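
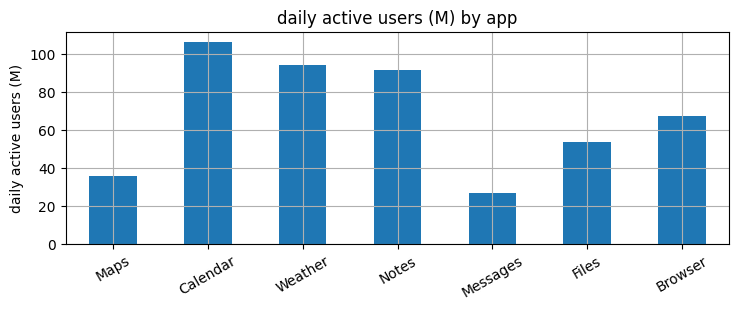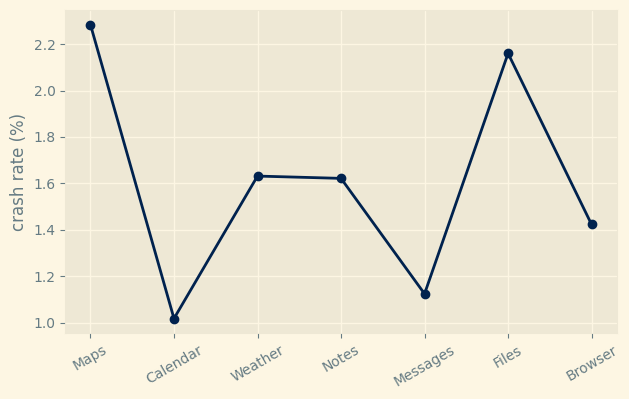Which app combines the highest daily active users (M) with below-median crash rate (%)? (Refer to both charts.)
Chart 2 median crash rate (%) ≈ 1.5; below-median apps: Calendar, Messages, Browser. Among those, Calendar has the highest daily active users (M) (≈ 110).

Calendar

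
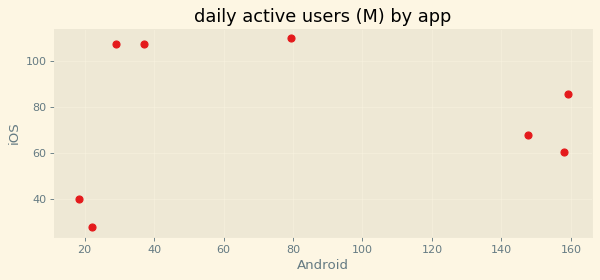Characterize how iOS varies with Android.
Points are roughly uncorrelated; weak (|r| ≈ 0.1).

no clear correlation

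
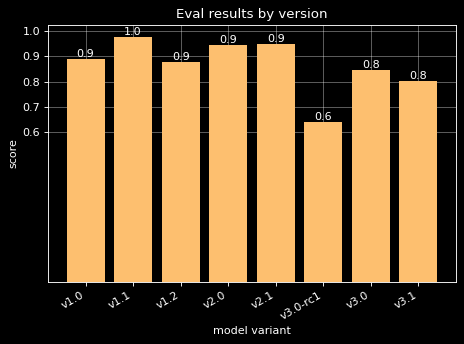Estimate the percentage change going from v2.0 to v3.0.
≈ -11.1%

v2.0 ≈ 0.9, v3.0 ≈ 0.8; (0.8 − 0.9) / 0.9 ≈ -11.1%.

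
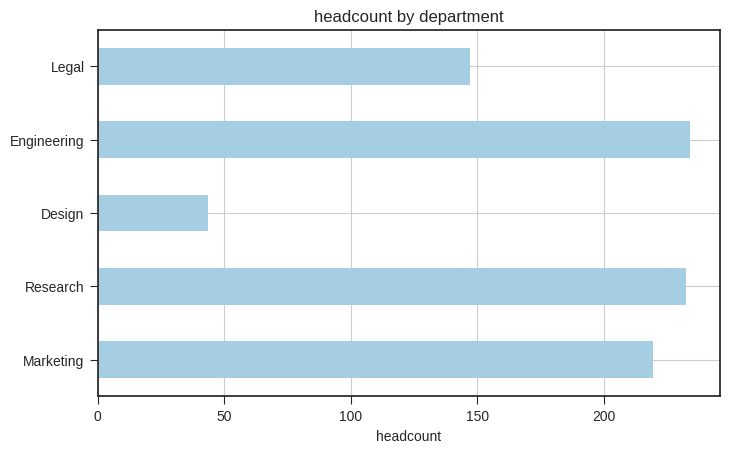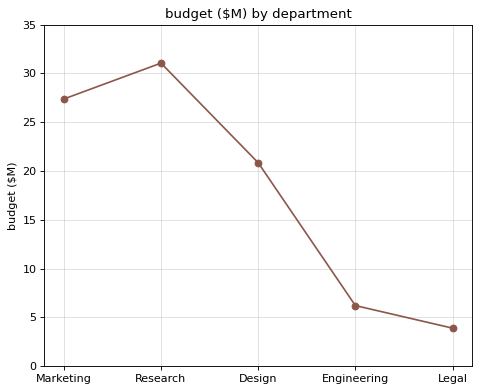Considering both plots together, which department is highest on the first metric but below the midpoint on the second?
Chart 2 median budget ($M) ≈ 20; below-median departments: Engineering, Legal. Among those, Engineering has the highest headcount (≈ 225).

Engineering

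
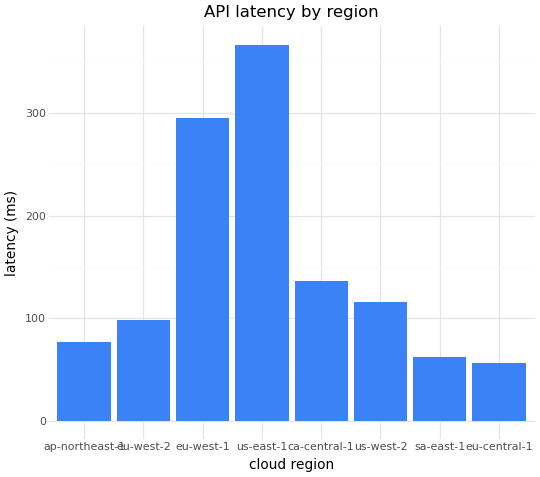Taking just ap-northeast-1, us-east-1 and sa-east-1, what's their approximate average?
(100 + 350 + 50) / 3 ≈ 167.

≈ 167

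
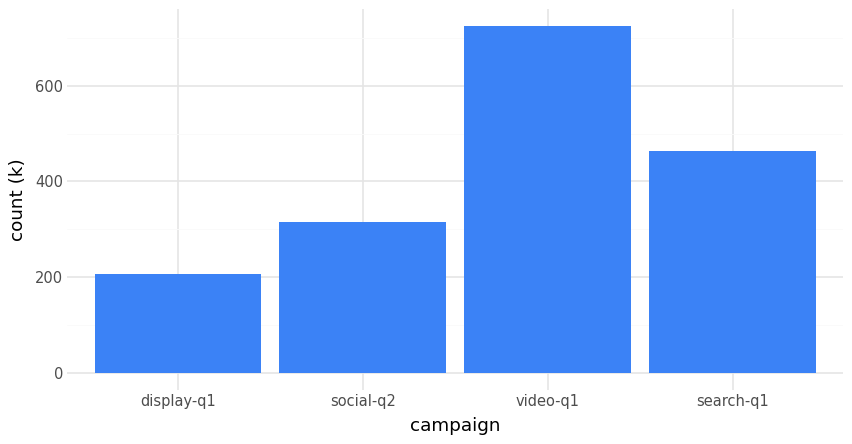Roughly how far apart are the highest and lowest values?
Max video-q1 ≈ 700, min display-q1 ≈ 200; range ≈ 500.

≈ 500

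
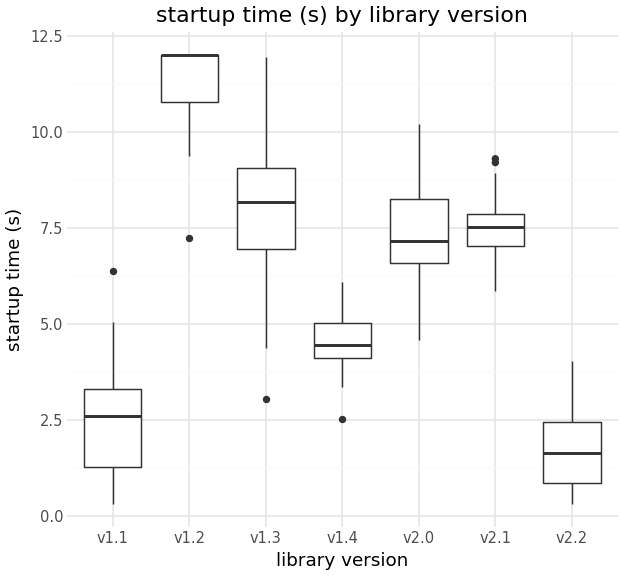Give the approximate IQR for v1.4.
Q3 ≈ 5, Q1 ≈ 4; IQR ≈ 1.

≈ 1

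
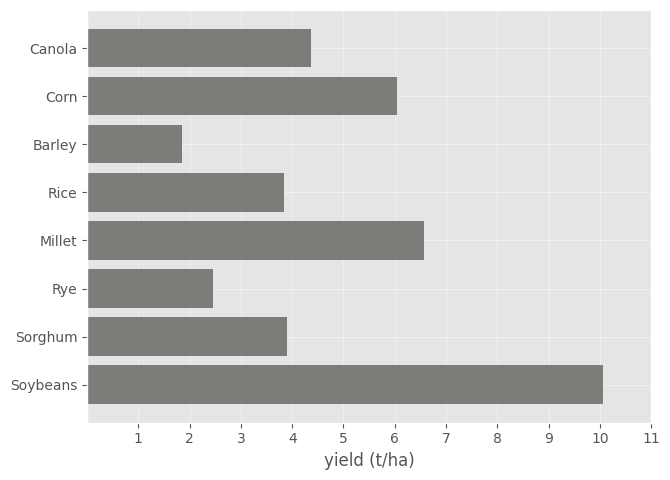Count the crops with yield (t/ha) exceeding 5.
Above 5: Corn, Millet, Soybeans.

3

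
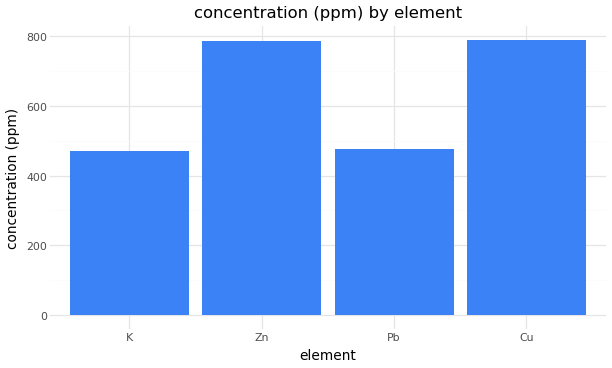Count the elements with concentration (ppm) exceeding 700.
Above 700: Zn, Cu.

2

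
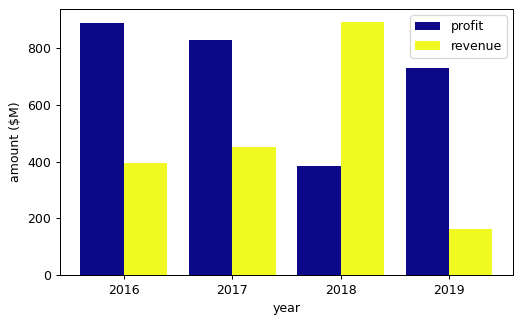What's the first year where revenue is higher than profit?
2018

2017: revenue ≈ 500 vs profit ≈ 800 (not yet); 2018: revenue ≈ 900 vs profit ≈ 400 (first crossover).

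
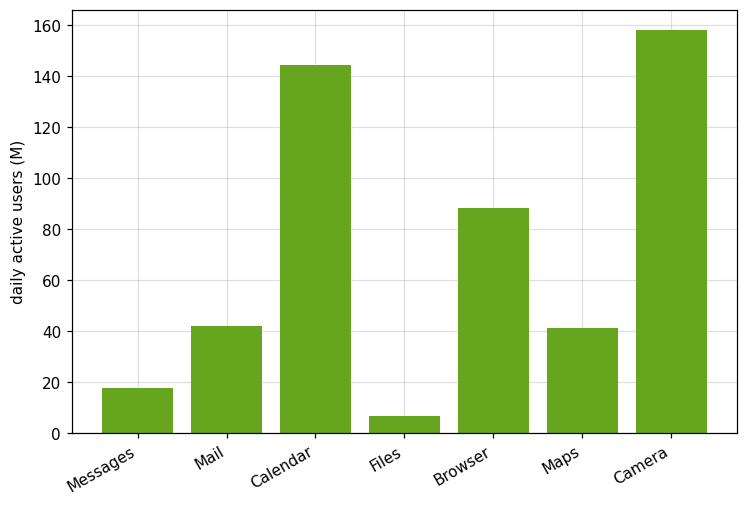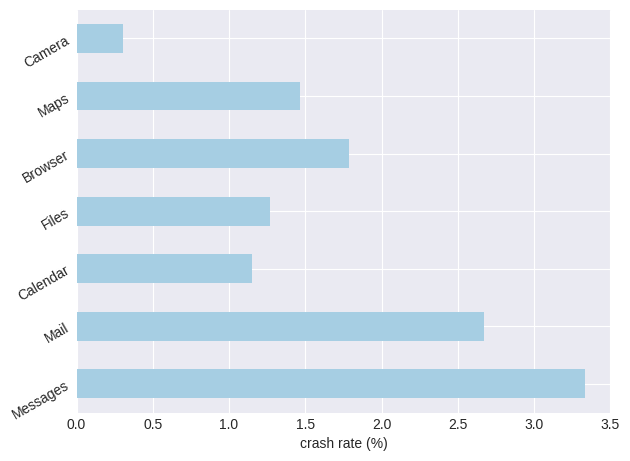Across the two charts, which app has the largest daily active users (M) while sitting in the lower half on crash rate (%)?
Chart 2 median crash rate (%) ≈ 1.5; below-median apps: Calendar, Files, Camera. Among those, Camera has the highest daily active users (M) (≈ 160).

Camera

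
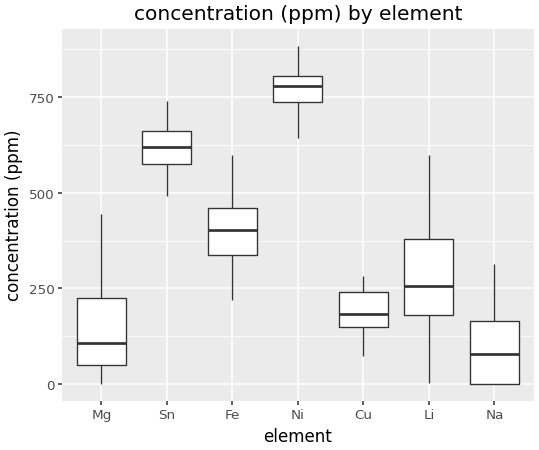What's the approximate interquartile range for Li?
≈ 200

Q3 ≈ 400, Q1 ≈ 200; IQR ≈ 200.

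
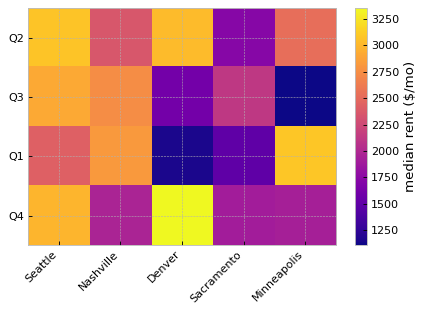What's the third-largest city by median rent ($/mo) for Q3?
Sacramento

Top 4 for Q3: Seattle ≈ 3000, Nashville ≈ 2800, Sacramento ≈ 2200, Denver ≈ 1600.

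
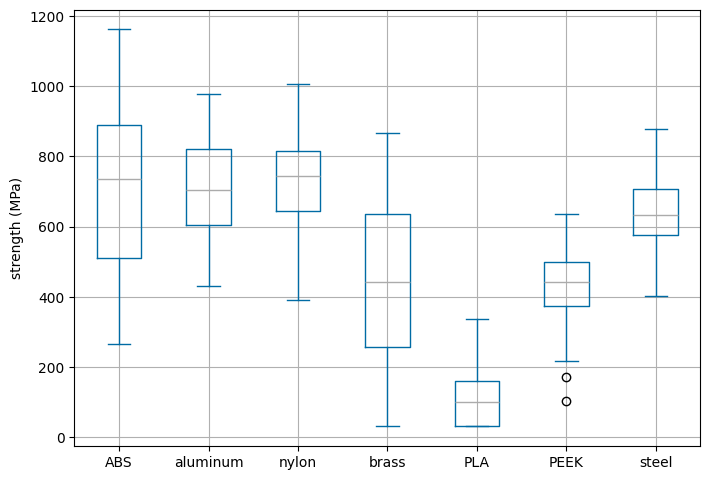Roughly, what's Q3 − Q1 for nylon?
Q3 ≈ 800, Q1 ≈ 600; IQR ≈ 200.

≈ 200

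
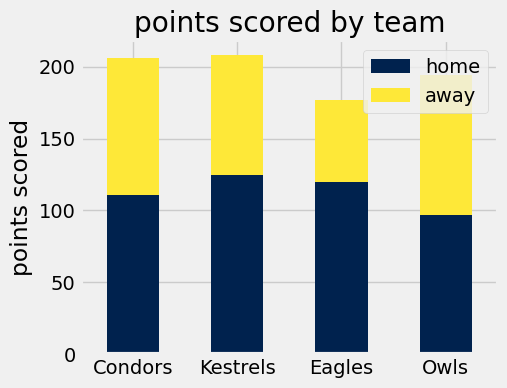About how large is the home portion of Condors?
home top ≈ 120, bottom ≈ 0; segment ≈ 120.

≈ 120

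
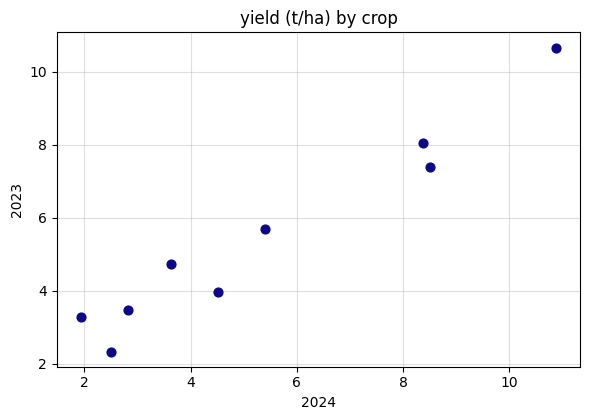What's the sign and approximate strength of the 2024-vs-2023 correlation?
positive, strong

Points are positively correlated; strong (|r| ≈ 1.0).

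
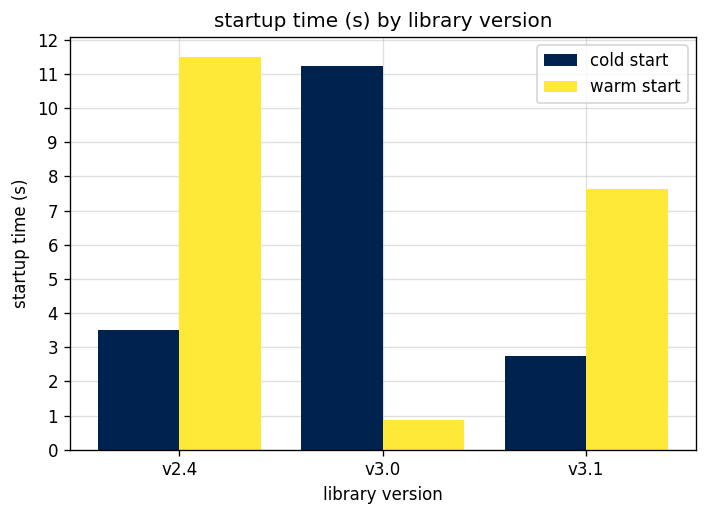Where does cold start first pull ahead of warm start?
v3.0

v2.4: cold start ≈ 4 vs warm start ≈ 12 (not yet); v3.0: cold start ≈ 11 vs warm start ≈ 1 (first crossover).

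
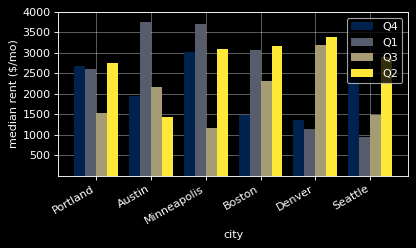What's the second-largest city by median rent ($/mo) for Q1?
Top 3 for Q1: Austin ≈ 4000, Minneapolis ≈ 3500, Boston ≈ 3000.

Minneapolis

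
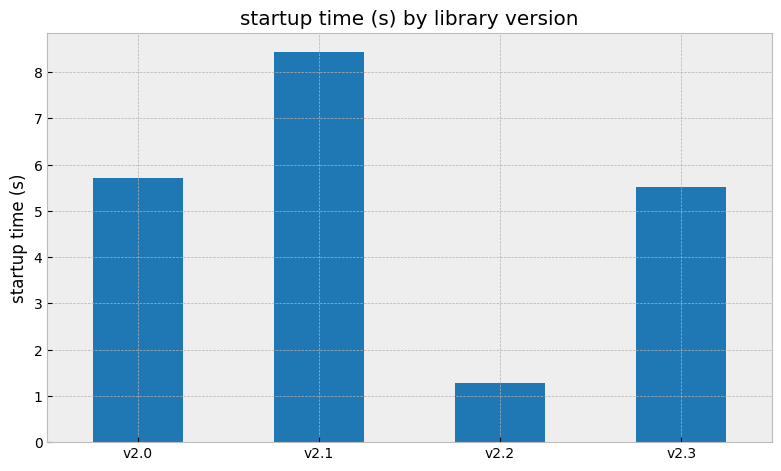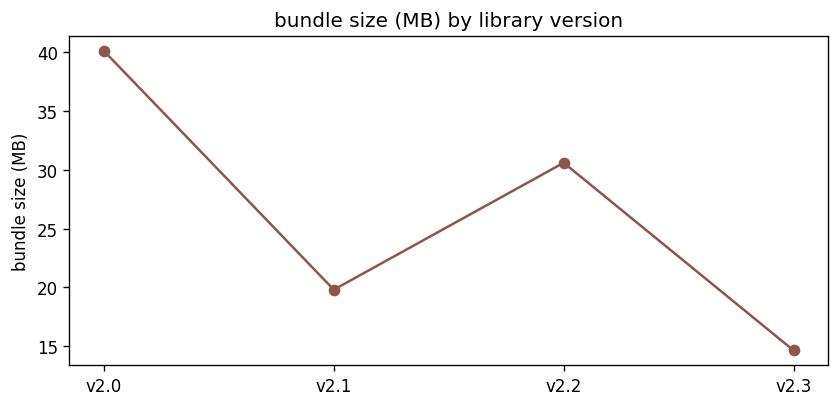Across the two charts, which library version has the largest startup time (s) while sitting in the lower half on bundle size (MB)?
Chart 2 median bundle size (MB) ≈ 25; below-median library versions: v2.1, v2.3. Among those, v2.1 has the highest startup time (s) (≈ 8).

v2.1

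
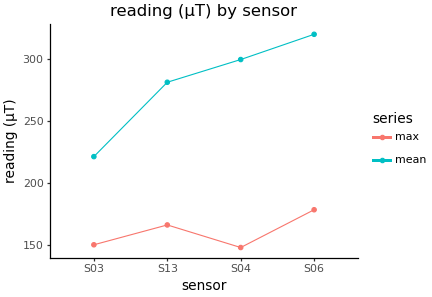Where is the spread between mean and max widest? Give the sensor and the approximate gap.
S04, ≈ 160 µT

S04: mean ≈ 300, max ≈ 140 → gap ≈ 160. Next-largest (S06) is only ≈ 140.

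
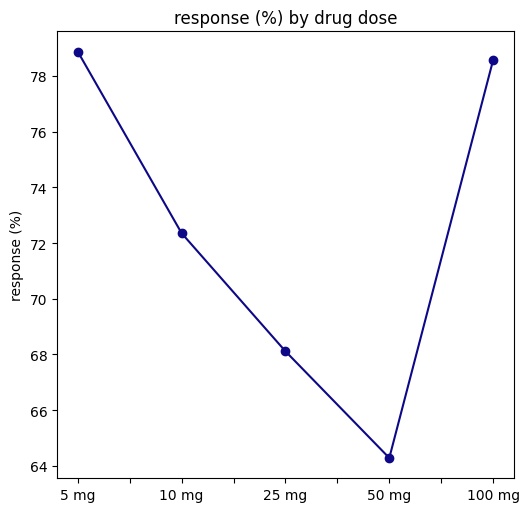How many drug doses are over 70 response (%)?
Above 70: 5 mg, 10 mg, 100 mg.

3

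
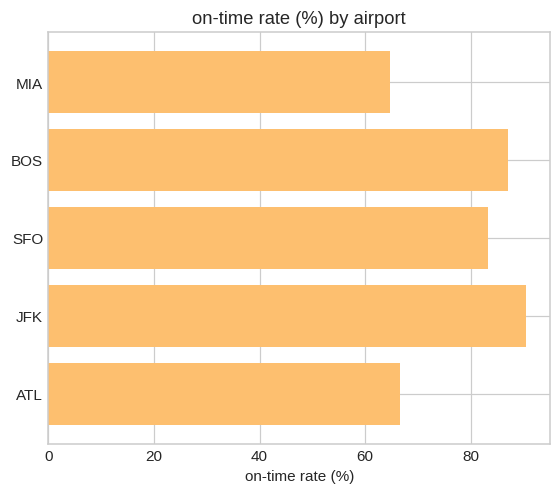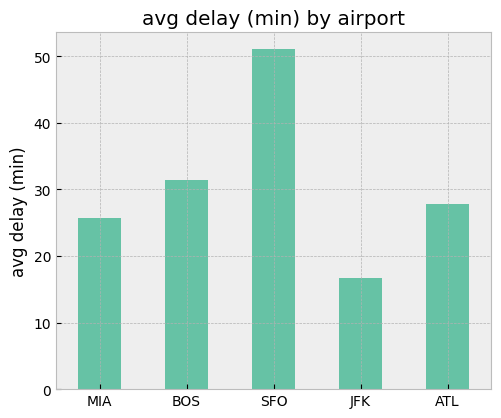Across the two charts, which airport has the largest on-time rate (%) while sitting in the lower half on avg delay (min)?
JFK

Chart 2 median avg delay (min) ≈ 30; below-median airports: MIA, JFK. Among those, JFK has the highest on-time rate (%) (≈ 90).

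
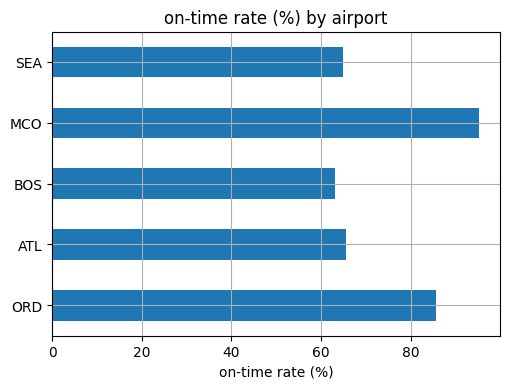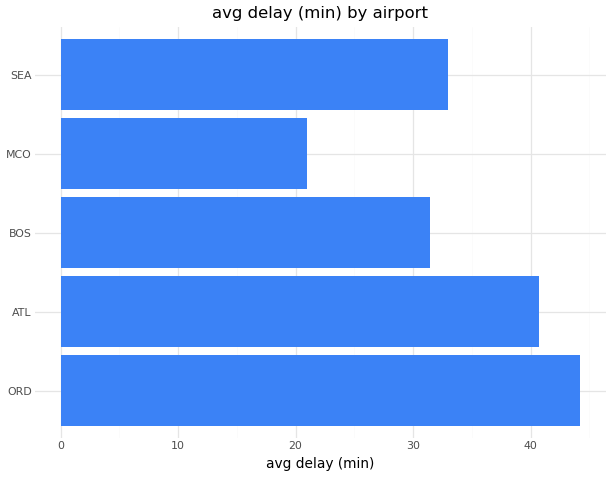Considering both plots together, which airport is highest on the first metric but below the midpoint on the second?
MCO

Chart 2 median avg delay (min) ≈ 35; below-median airports: BOS, MCO. Among those, MCO has the highest on-time rate (%) (≈ 100).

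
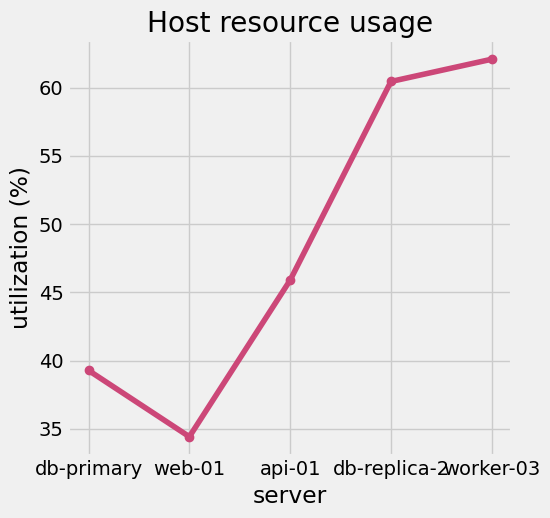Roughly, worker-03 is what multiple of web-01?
≈ 1.71×

worker-03 ≈ 60, web-01 ≈ 35; 60/35 ≈ 1.71.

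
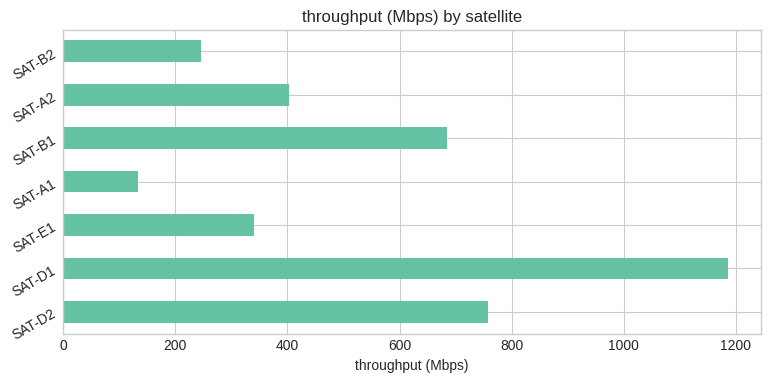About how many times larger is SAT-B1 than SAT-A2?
SAT-B1 ≈ 700, SAT-A2 ≈ 400; 700/400 ≈ 1.75.

≈ 1.75×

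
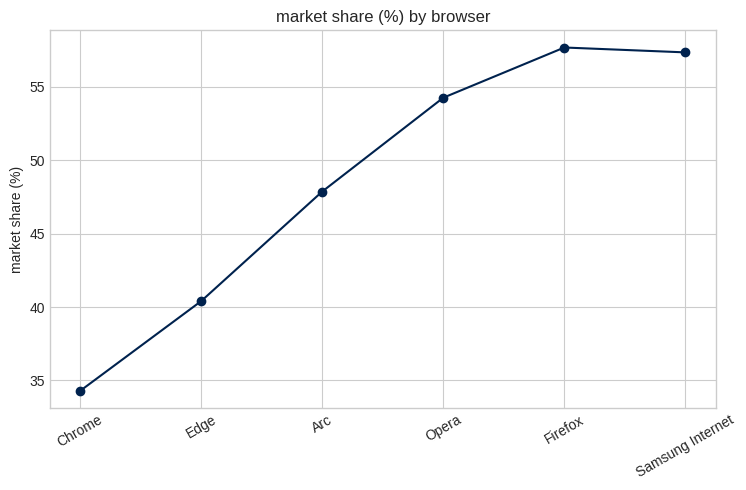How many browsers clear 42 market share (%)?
Above 42: Arc, Opera, Firefox, Samsung Internet.

4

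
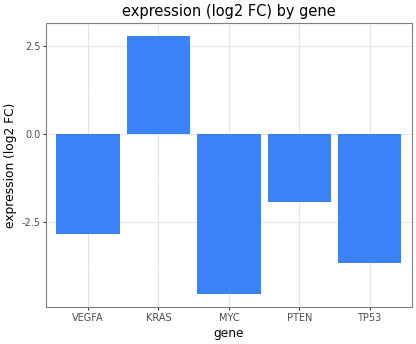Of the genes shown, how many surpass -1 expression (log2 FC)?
Above -1: KRAS.

1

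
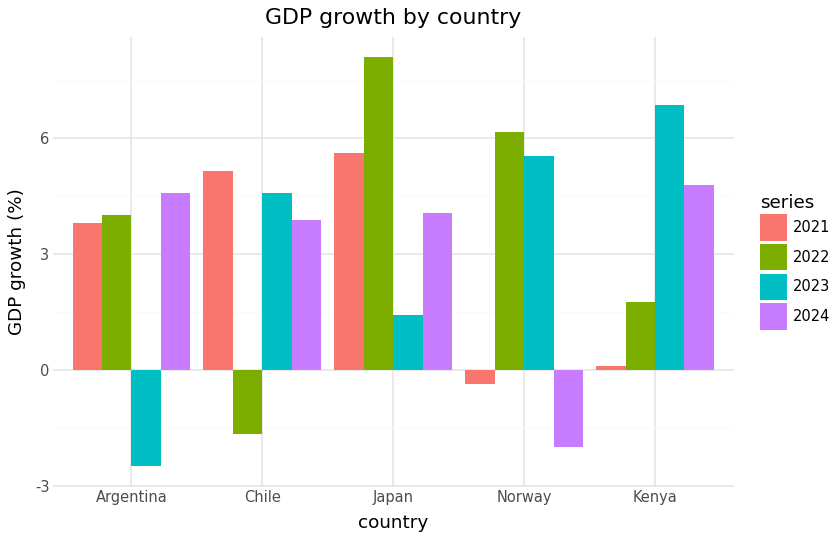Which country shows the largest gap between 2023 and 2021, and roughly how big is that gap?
Kenya: 2023 ≈ 7, 2021 ≈ 0 → gap ≈ 7. Next-largest (Argentina) is only ≈ 6.

Kenya, ≈ 7 %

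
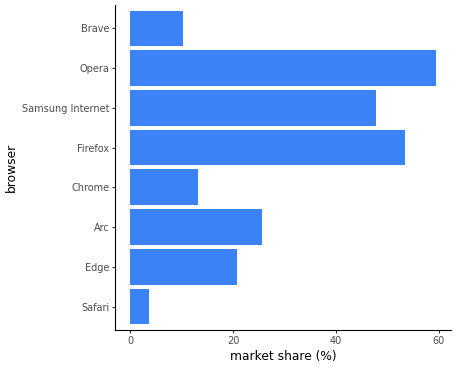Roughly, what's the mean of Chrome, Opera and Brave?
≈ 28

(15 + 60 + 10) / 3 ≈ 28.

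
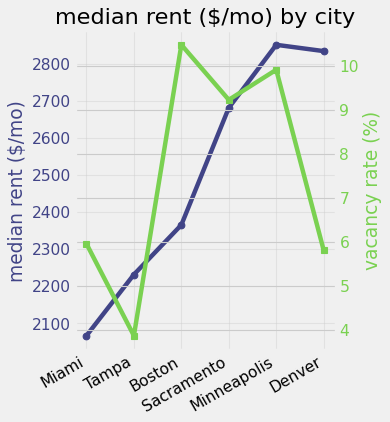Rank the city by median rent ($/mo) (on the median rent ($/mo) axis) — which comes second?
Top 3 (on the median rent ($/mo) axis): Minneapolis ≈ 2900, Denver ≈ 2800, Sacramento ≈ 2700.

Denver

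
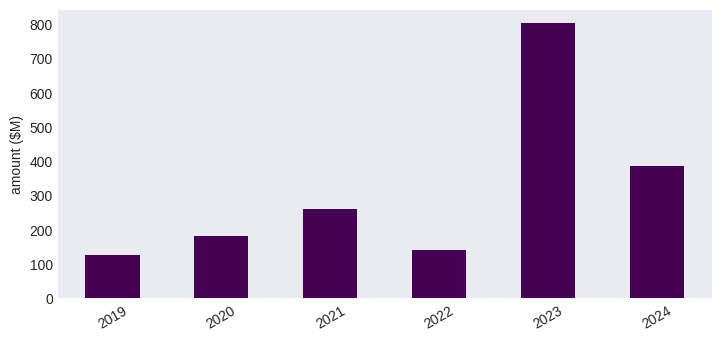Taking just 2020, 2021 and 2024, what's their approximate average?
(200 + 300 + 400) / 3 ≈ 300.

≈ 300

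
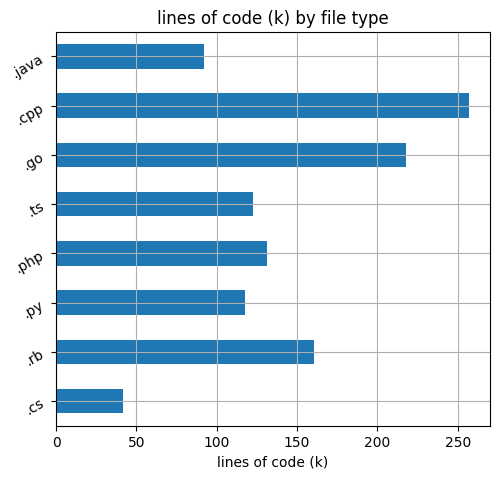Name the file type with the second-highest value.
.go

Top 3: .cpp ≈ 250, .go ≈ 225, .rb ≈ 150.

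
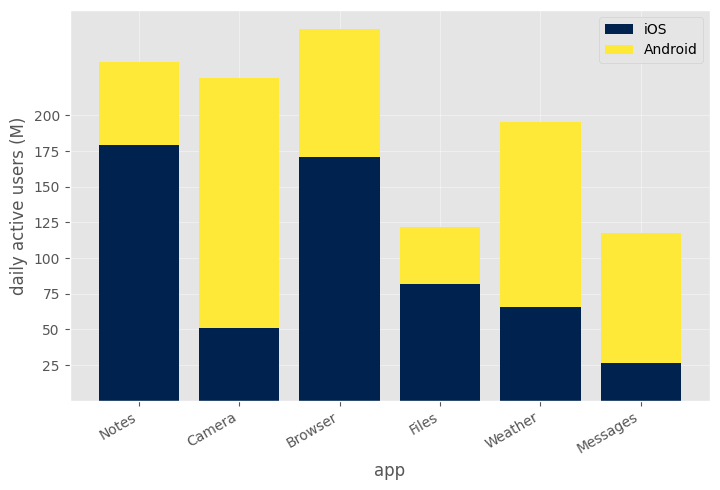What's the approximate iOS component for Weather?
iOS top ≈ 75, bottom ≈ 0; segment ≈ 75.

≈ 75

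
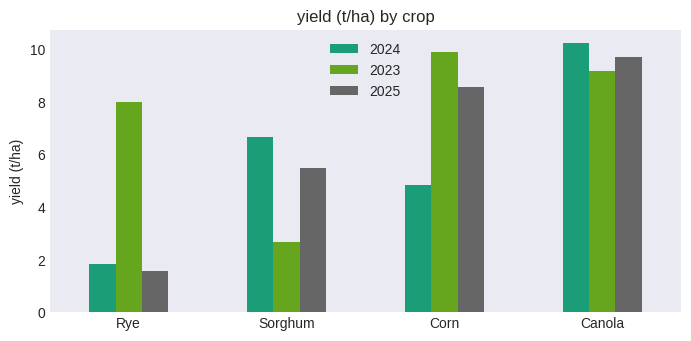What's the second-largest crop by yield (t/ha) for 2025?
Corn

Top 3 for 2025: Canola ≈ 10, Corn ≈ 9, Sorghum ≈ 5.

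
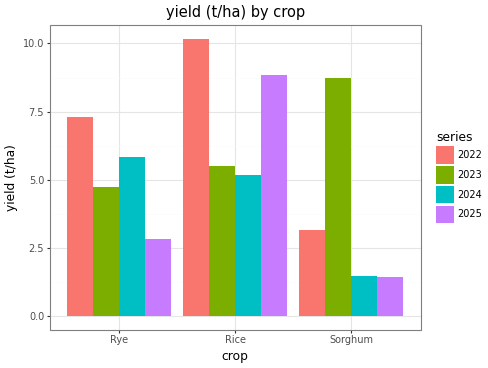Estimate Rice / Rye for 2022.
≈ 1.43×

Rice ≈ 10, Rye ≈ 7; 10/7 ≈ 1.43.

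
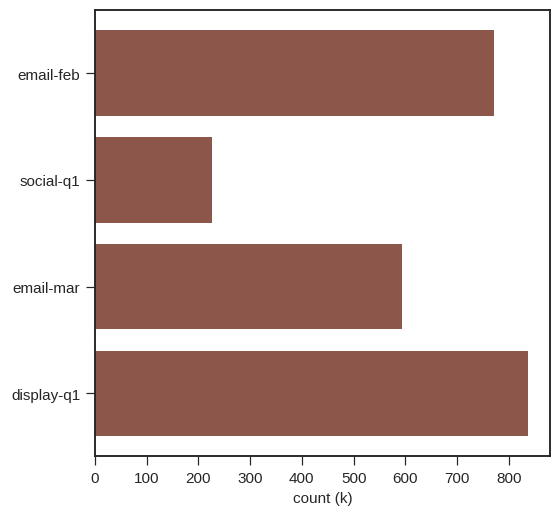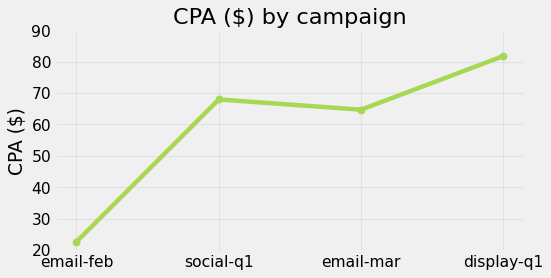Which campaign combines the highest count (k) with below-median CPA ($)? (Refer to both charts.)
email-feb

Chart 2 median CPA ($) ≈ 70; below-median campaigns: email-feb, email-mar. Among those, email-feb has the highest count (k) (≈ 800).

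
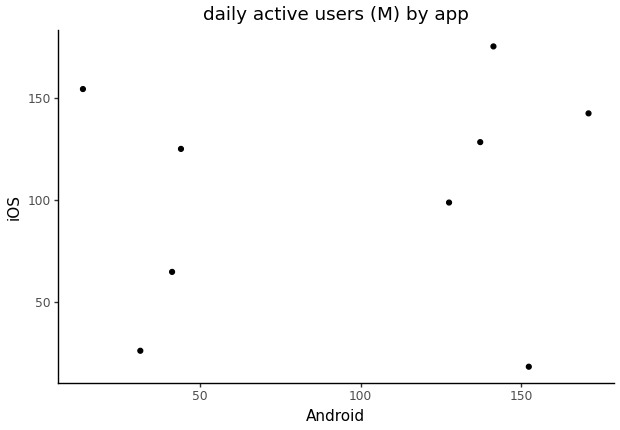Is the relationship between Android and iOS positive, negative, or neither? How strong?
no clear correlation

Points are roughly uncorrelated; weak (|r| ≈ 0.1).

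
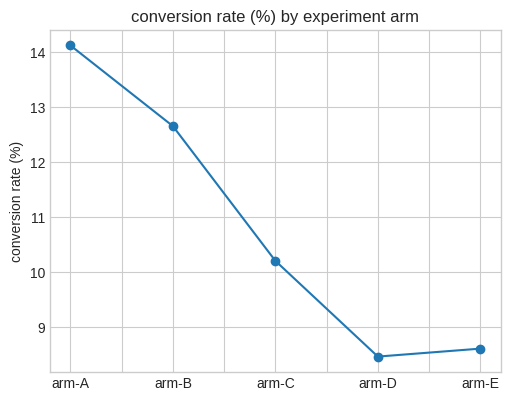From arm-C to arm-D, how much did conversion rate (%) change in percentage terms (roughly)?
arm-C ≈ 10.0, arm-D ≈ 8.5; (8.5 − 10.0) / 10.0 ≈ -15%.

≈ -15%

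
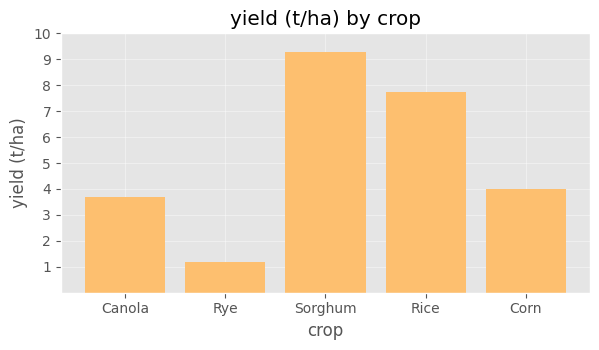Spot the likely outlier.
Sorghum

Sorghum ≈ 9; the rest sit between ≈ 1 and ≈ 8.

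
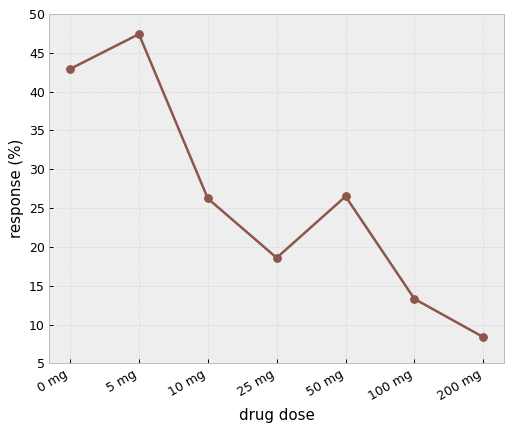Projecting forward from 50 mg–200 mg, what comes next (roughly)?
≈ 2.5

Last three: 25, 15, 10 → slope ≈ -7.5/step → next ≈ 2.5.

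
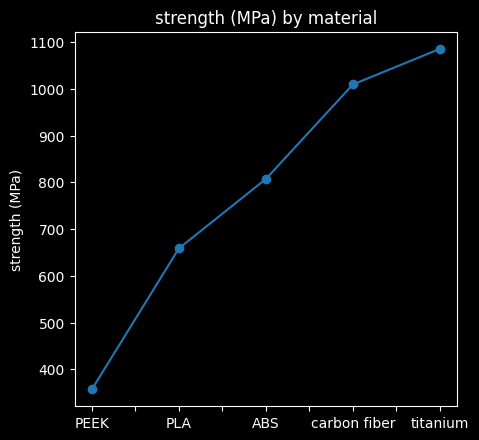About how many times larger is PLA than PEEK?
PLA ≈ 700, PEEK ≈ 400; 700/400 ≈ 1.75.

≈ 1.75×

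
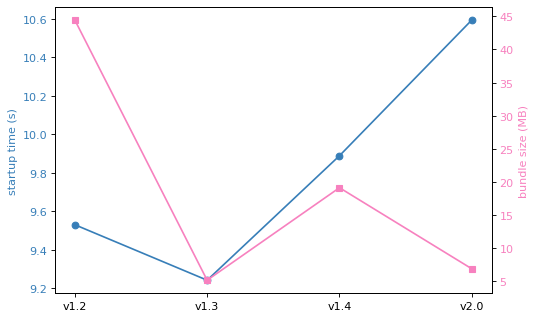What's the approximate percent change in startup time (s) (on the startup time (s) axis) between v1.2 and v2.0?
v1.2 ≈ 9.6, v2.0 ≈ 10.6; (10.6 − 9.6) / 9.6 ≈ +10.4%.

≈ +10.4%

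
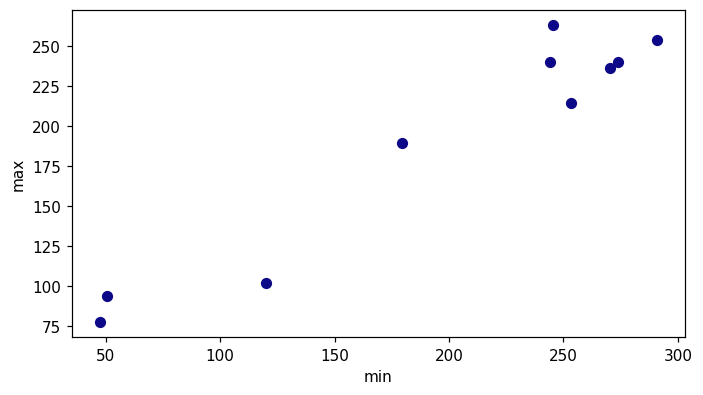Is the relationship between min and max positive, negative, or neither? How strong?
Points are positively correlated; strong (|r| ≈ 1.0).

positive, strong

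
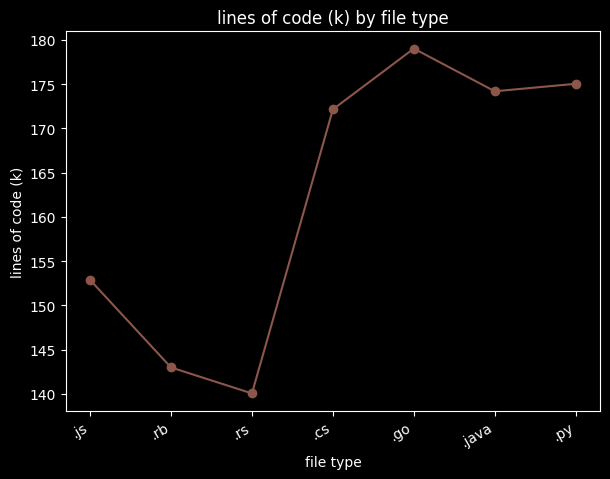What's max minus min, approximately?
Max .go ≈ 180, min .rs ≈ 140; range ≈ 40.

≈ 40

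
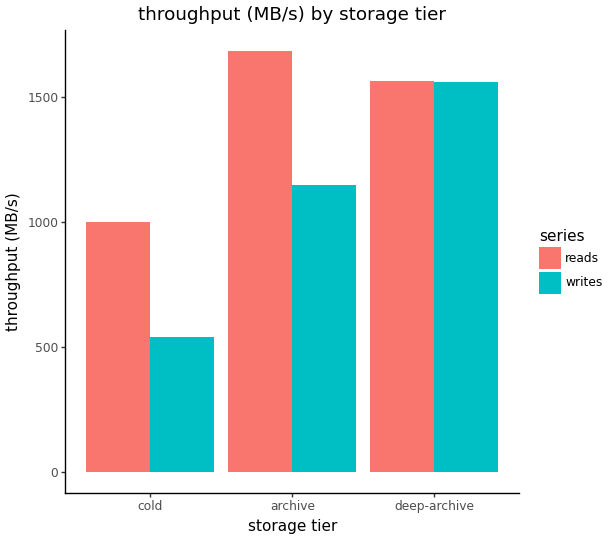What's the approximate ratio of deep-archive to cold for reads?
deep-archive ≈ 1600, cold ≈ 1000; 1600/1000 ≈ 1.6.

≈ 1.6×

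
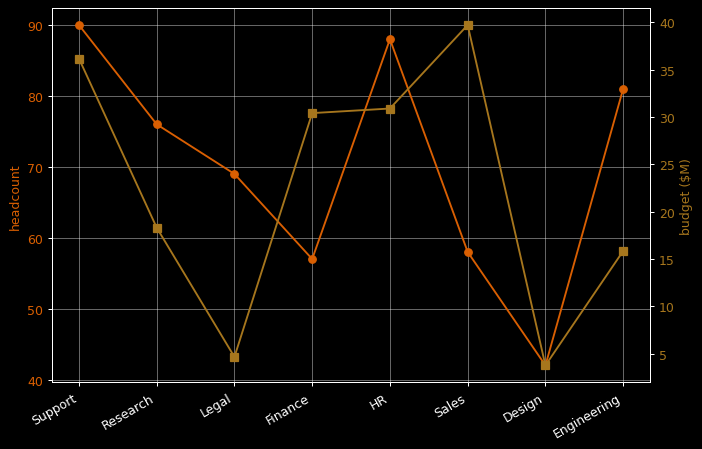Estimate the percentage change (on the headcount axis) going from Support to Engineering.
≈ -11.1%

Support ≈ 90, Engineering ≈ 80; (80 − 90) / 90 ≈ -11.1%.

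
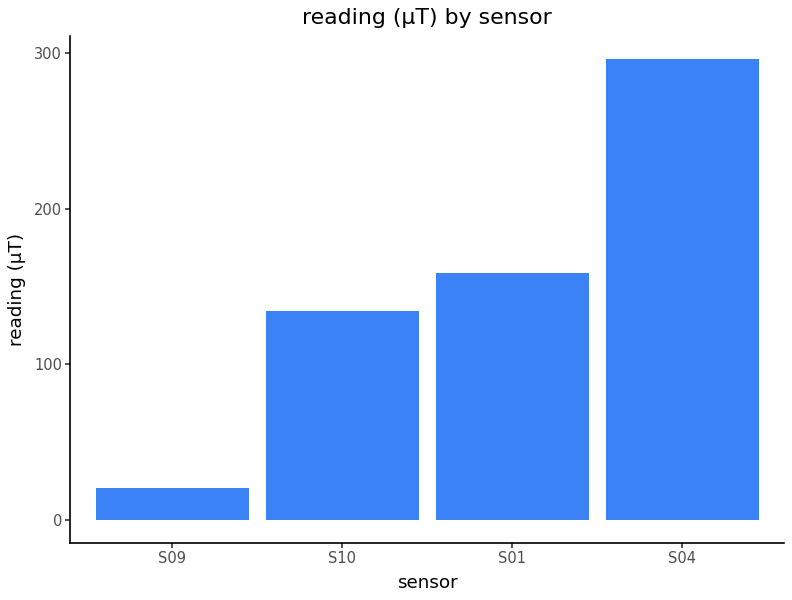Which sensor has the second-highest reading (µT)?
S01

Top 3: S04 ≈ 300, S01 ≈ 150, S10 ≈ 125.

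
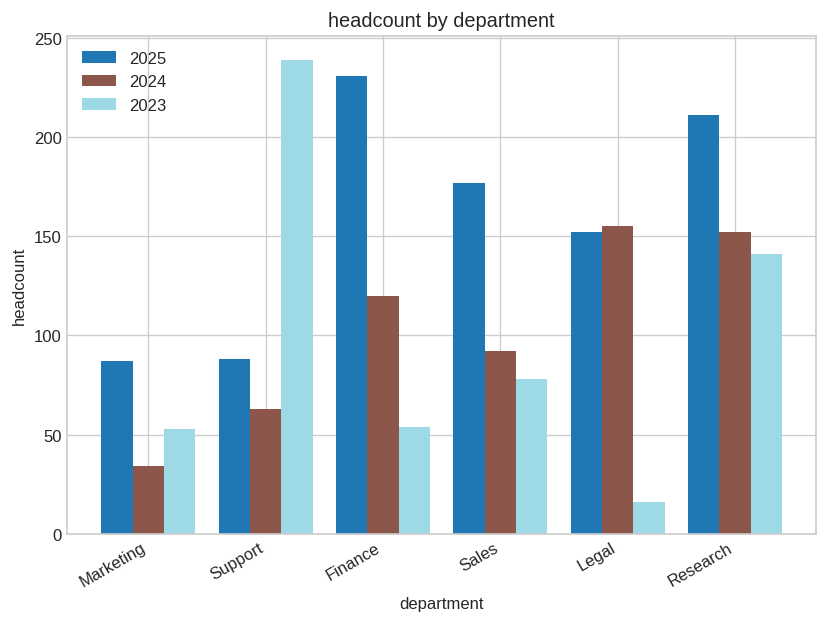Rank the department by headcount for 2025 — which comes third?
Sales

Top 4 for 2025: Finance ≈ 240, Research ≈ 220, Sales ≈ 180, Legal ≈ 160.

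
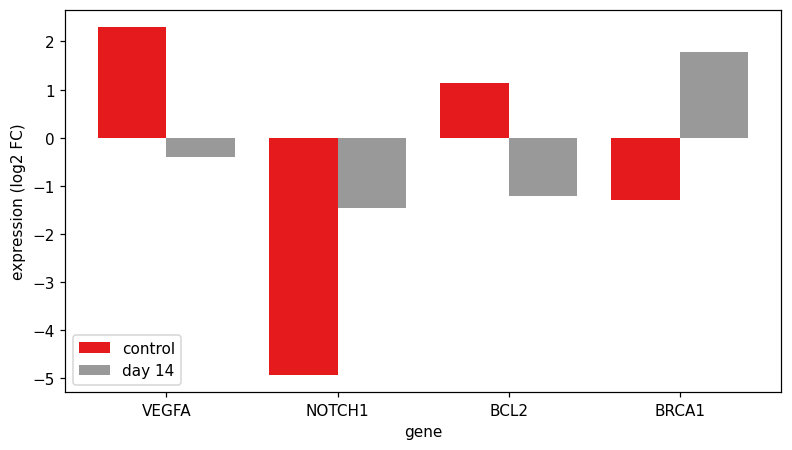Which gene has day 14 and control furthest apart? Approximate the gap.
NOTCH1: day 14 ≈ -1, control ≈ -5 → gap ≈ 4. Next-largest (BRCA1) is only ≈ 3.

NOTCH1, ≈ 4 log2 FC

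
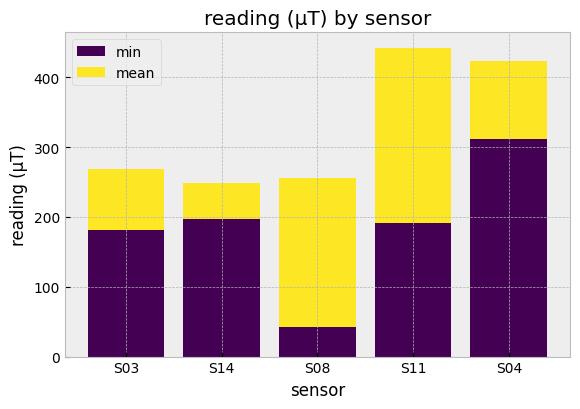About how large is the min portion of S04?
min top ≈ 300, bottom ≈ 0; segment ≈ 300.

≈ 300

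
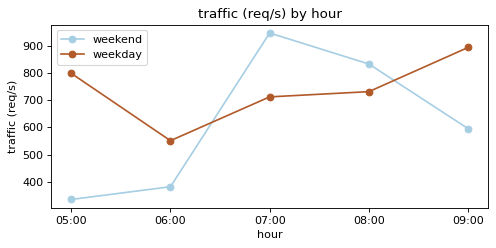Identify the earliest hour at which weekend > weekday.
06:00: weekend ≈ 400 vs weekday ≈ 600 (not yet); 07:00: weekend ≈ 900 vs weekday ≈ 700 (first crossover).

07:00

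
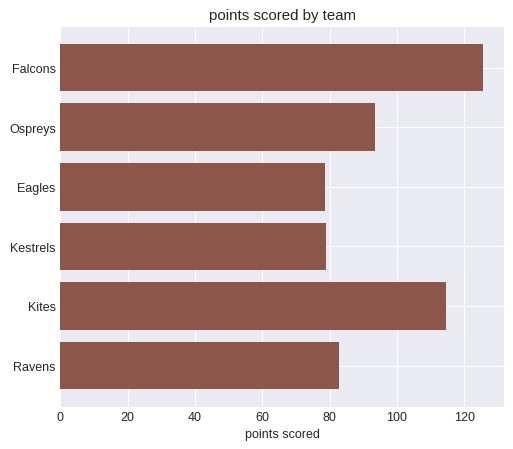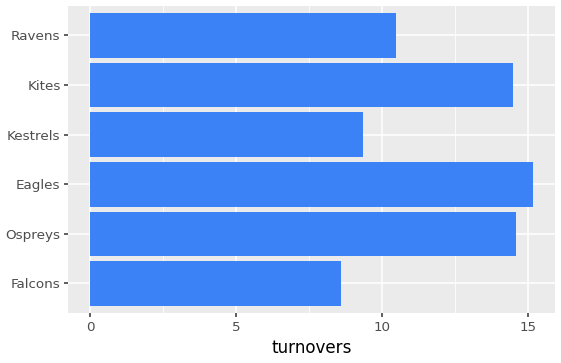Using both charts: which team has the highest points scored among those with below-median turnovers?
Chart 2 median turnovers ≈ 12; below-median teams: Falcons, Kestrels, Ravens. Among those, Falcons has the highest points scored (≈ 120).

Falcons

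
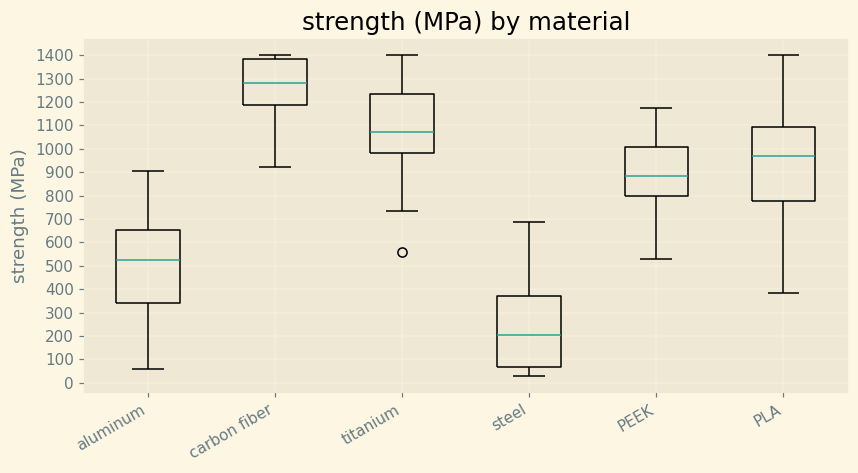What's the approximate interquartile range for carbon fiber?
Q3 ≈ 1400, Q1 ≈ 1200; IQR ≈ 200.

≈ 200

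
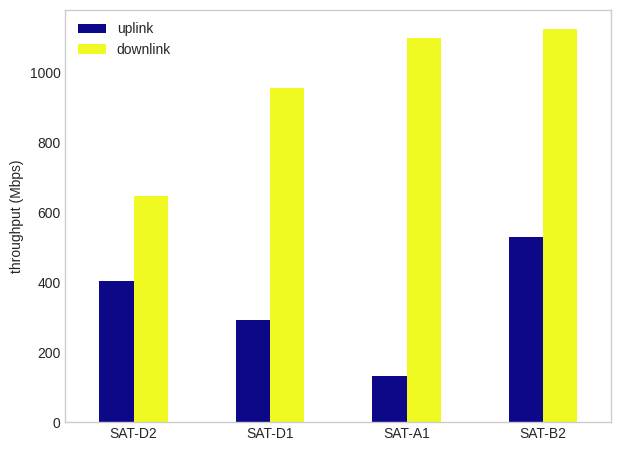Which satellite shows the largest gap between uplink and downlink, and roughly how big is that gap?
SAT-A1: uplink ≈ 100, downlink ≈ 1100 → gap ≈ 1000. Next-largest (SAT-D1) is only ≈ 700.

SAT-A1, ≈ 1000 Mbps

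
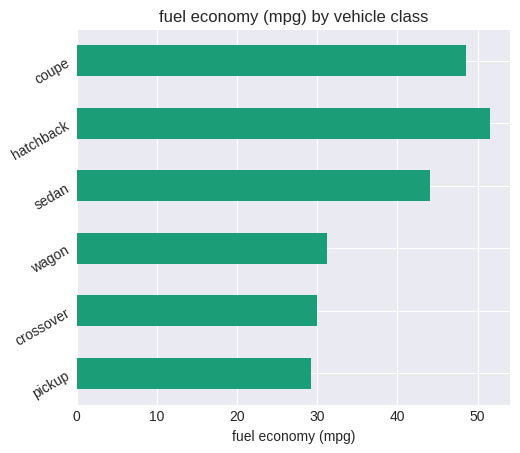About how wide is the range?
Max hatchback ≈ 50, min pickup ≈ 30; range ≈ 20.

≈ 20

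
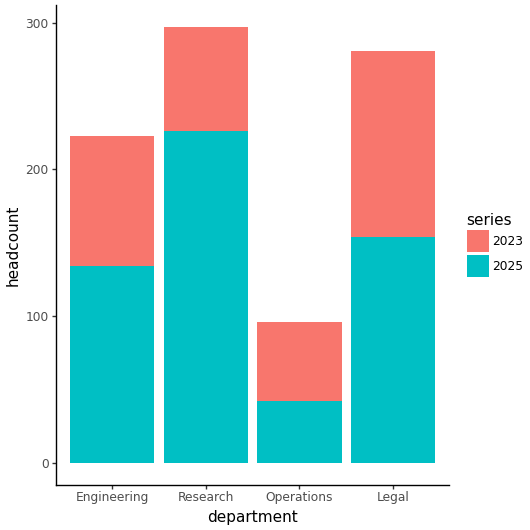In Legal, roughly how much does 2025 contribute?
≈ 150

2025 top ≈ 150, bottom ≈ 0; segment ≈ 150.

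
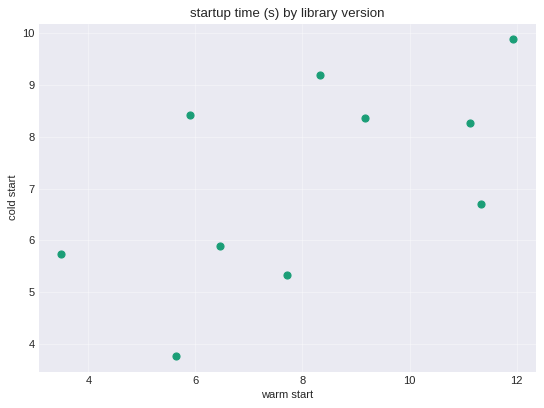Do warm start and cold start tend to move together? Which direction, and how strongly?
Points are positively correlated; moderate (|r| ≈ 0.6).

positive, moderate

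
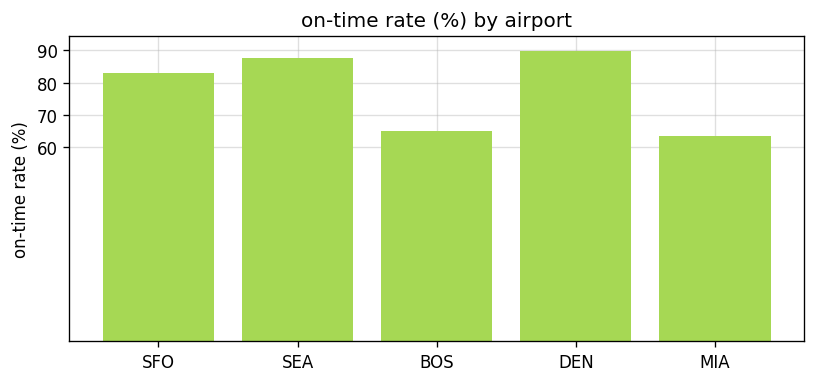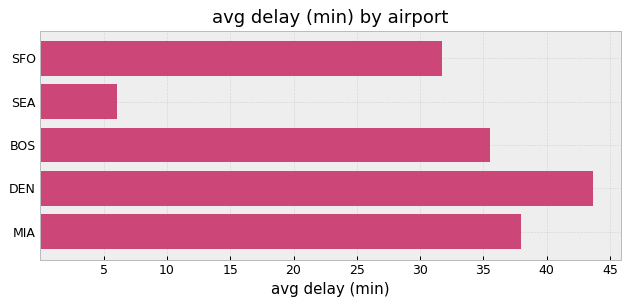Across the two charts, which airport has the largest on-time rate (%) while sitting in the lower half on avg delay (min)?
SEA

Chart 2 median avg delay (min) ≈ 35; below-median airports: SFO, SEA. Among those, SEA has the highest on-time rate (%) (≈ 90).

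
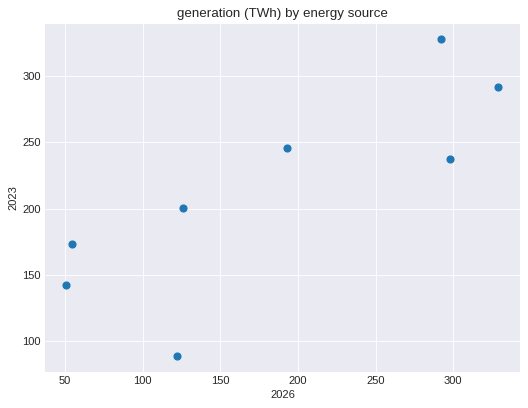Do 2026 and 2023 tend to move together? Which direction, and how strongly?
Points are positively correlated; strong (|r| ≈ 0.8).

positive, strong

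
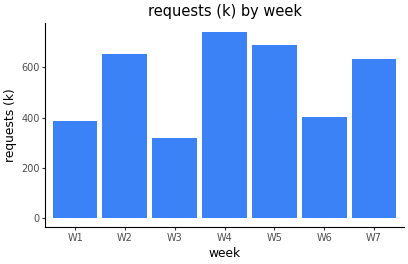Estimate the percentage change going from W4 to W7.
W4 ≈ 700, W7 ≈ 600; (600 − 700) / 700 ≈ -14.3%.

≈ -14.3%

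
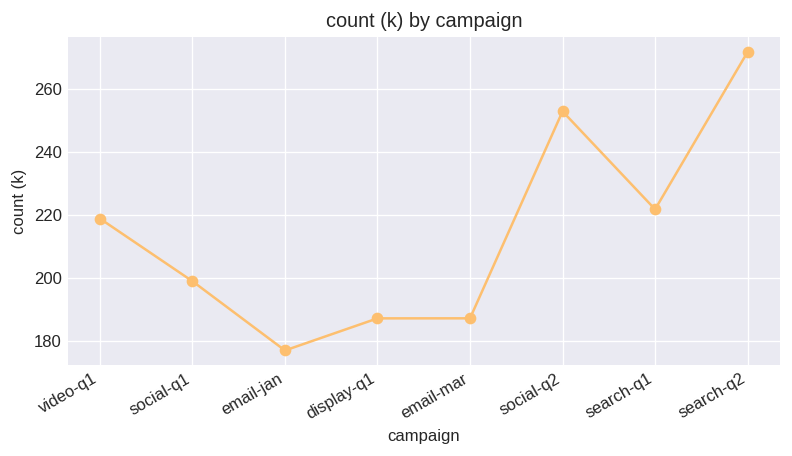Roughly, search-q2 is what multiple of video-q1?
search-q2 ≈ 270, video-q1 ≈ 220; 270/220 ≈ 1.23.

≈ 1.23×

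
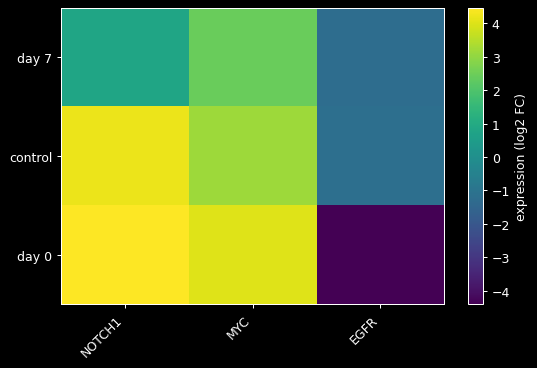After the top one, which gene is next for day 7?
NOTCH1

Top 3 for day 7: MYC ≈ 2, NOTCH1 ≈ 1, EGFR ≈ -1.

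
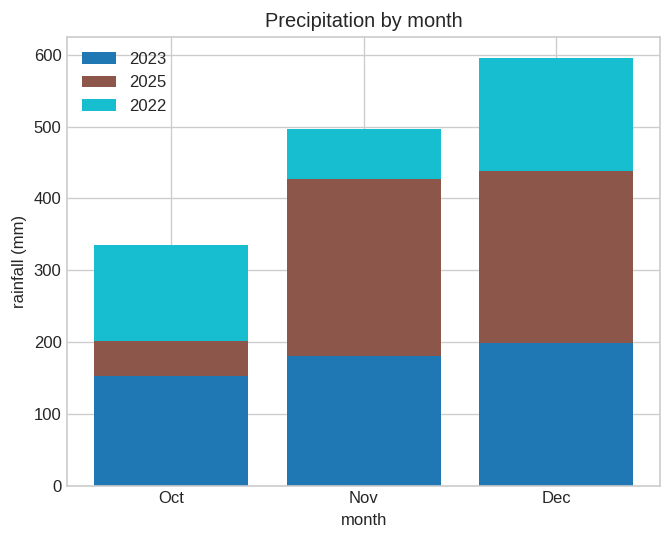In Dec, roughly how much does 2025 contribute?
≈ 250

2025 top ≈ 450, bottom ≈ 200; segment ≈ 250.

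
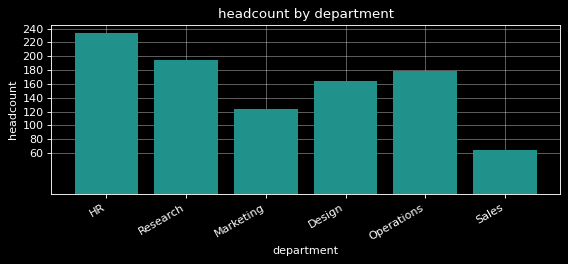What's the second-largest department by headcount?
Research

Top 3: HR ≈ 240, Research ≈ 200, Operations ≈ 180.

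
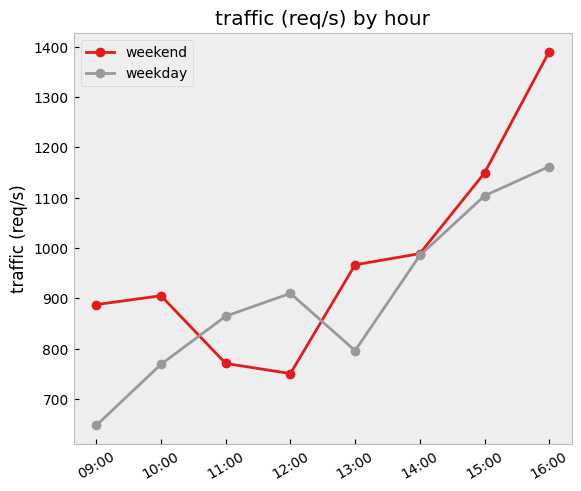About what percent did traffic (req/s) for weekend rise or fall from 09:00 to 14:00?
≈ +11.1%

09:00 ≈ 900, 14:00 ≈ 1000; (1000 − 900) / 900 ≈ +11.1%.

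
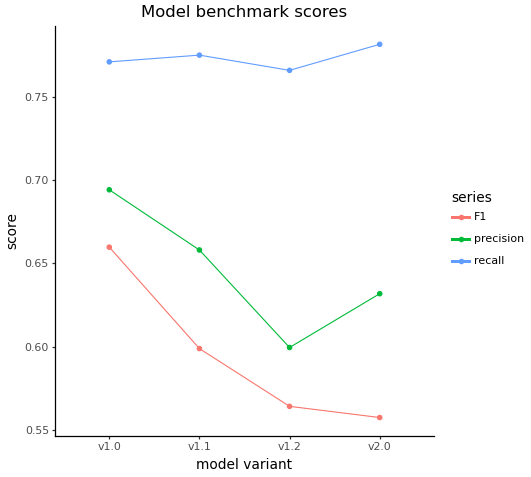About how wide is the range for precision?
≈ 0.10

Max v1.0 ≈ 0.70, min v1.2 ≈ 0.60; range ≈ 0.10.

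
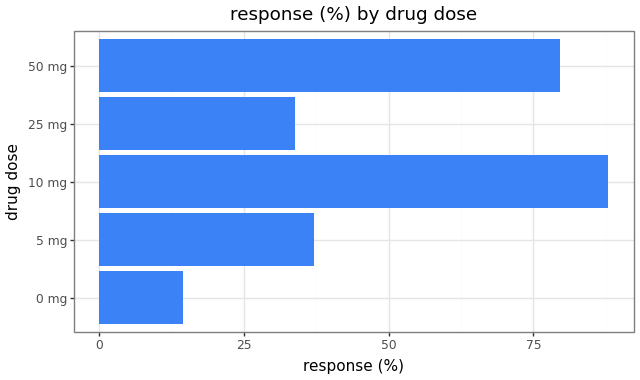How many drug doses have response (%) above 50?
2

Above 50: 10 mg, 50 mg.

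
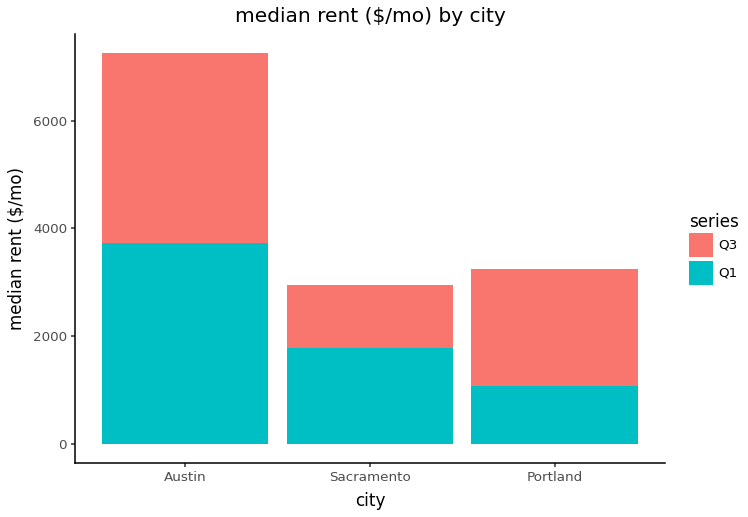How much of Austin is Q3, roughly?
≈ 3000

Q3 top ≈ 7000, bottom ≈ 4000; segment ≈ 3000.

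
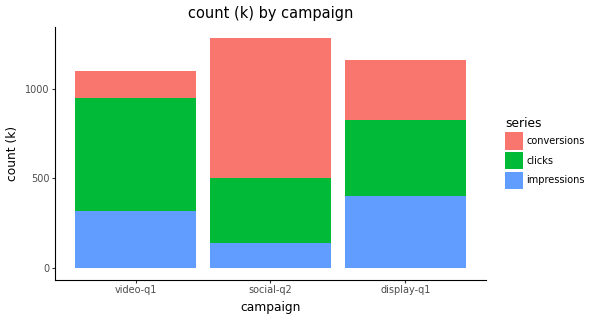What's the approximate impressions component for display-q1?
impressions top ≈ 400, bottom ≈ 0; segment ≈ 400.

≈ 400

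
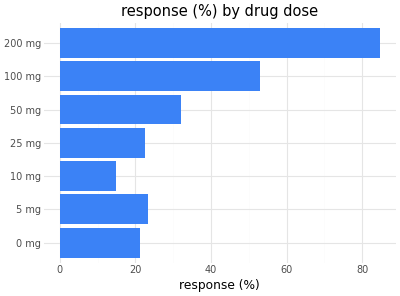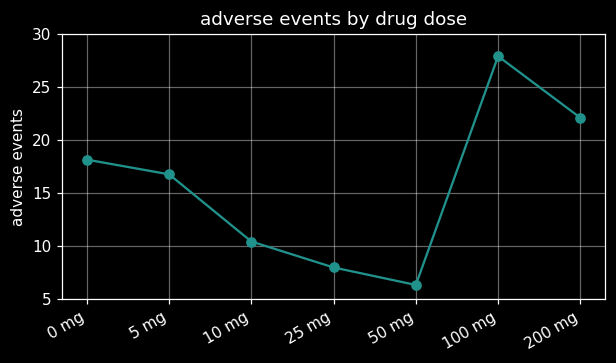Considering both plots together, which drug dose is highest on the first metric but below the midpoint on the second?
Chart 2 median adverse events ≈ 15; below-median drug doses: 10 mg, 25 mg, 50 mg. Among those, 50 mg has the highest response (%) (≈ 30).

50 mg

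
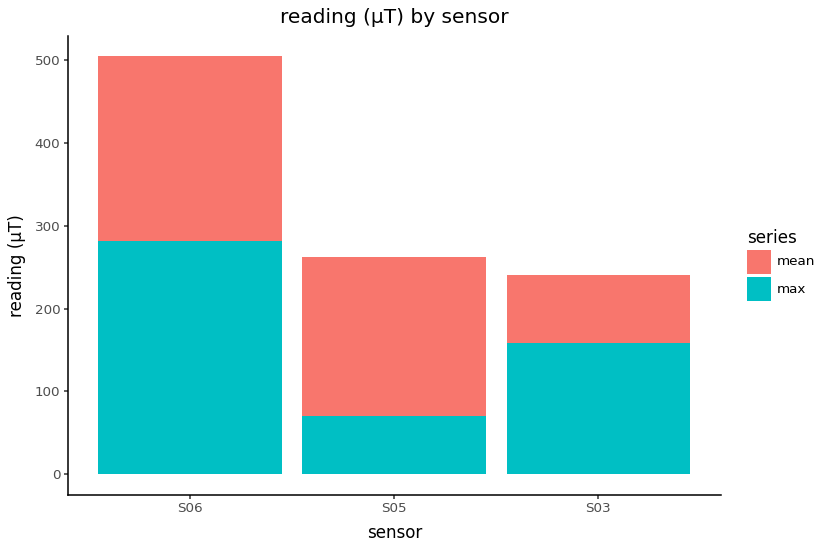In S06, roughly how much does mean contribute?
≈ 200

mean top ≈ 500, bottom ≈ 300; segment ≈ 200.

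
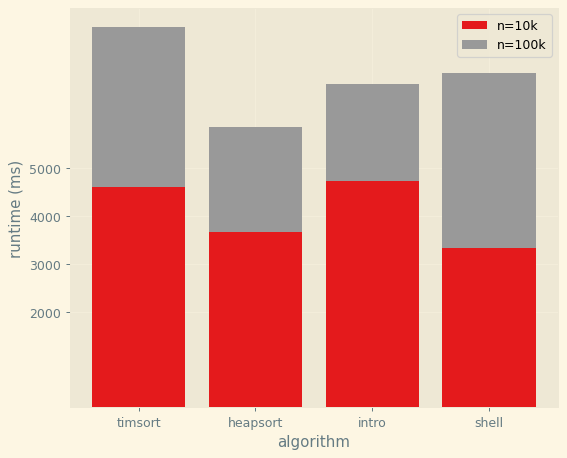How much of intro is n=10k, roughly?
≈ 5000

n=10k top ≈ 5000, bottom ≈ 0; segment ≈ 5000.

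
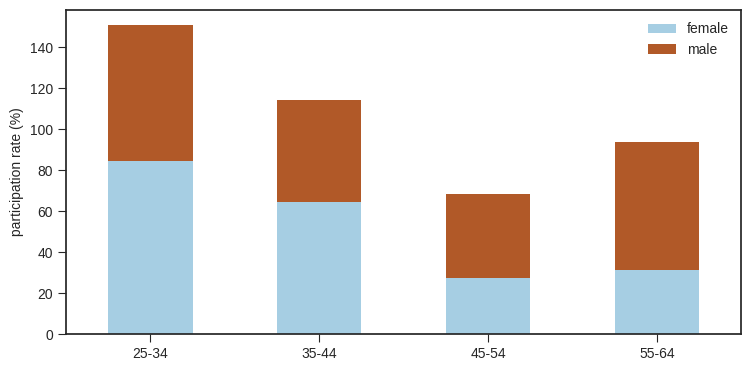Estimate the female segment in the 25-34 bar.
≈ 80

female top ≈ 80, bottom ≈ 0; segment ≈ 80.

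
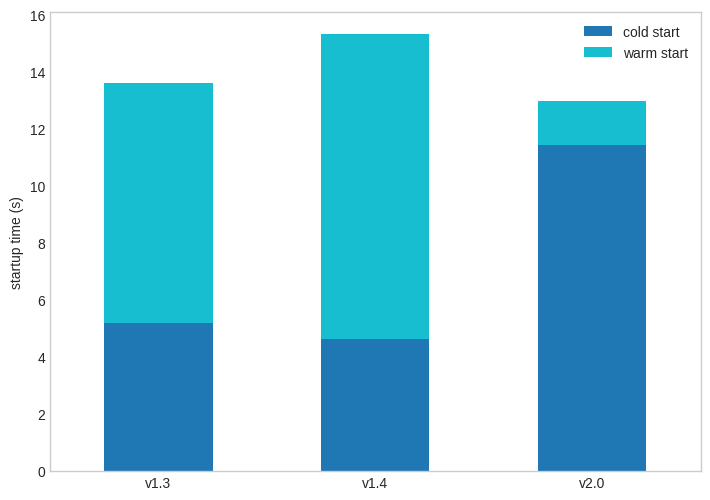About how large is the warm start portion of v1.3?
warm start top ≈ 14, bottom ≈ 6; segment ≈ 8.

≈ 8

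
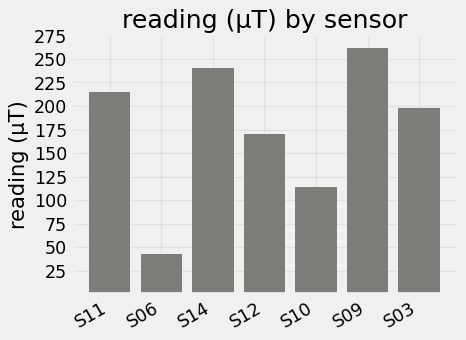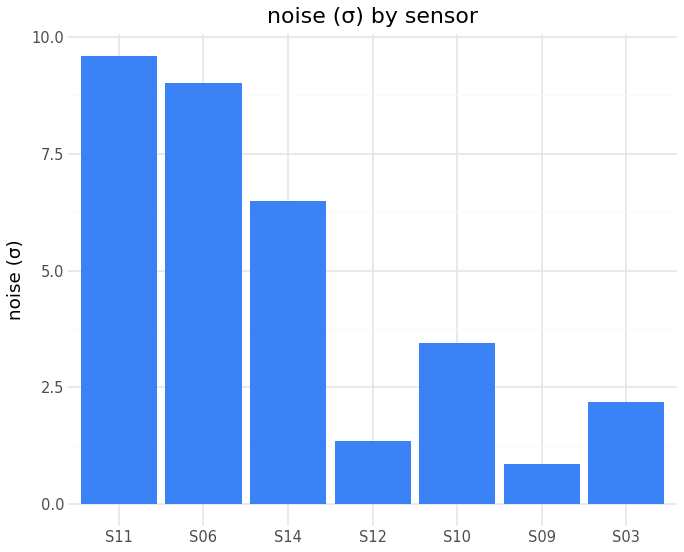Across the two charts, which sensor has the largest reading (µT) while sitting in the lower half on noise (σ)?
Chart 2 median noise (σ) ≈ 3; below-median sensors: S12, S09, S03. Among those, S09 has the highest reading (µT) (≈ 250).

S09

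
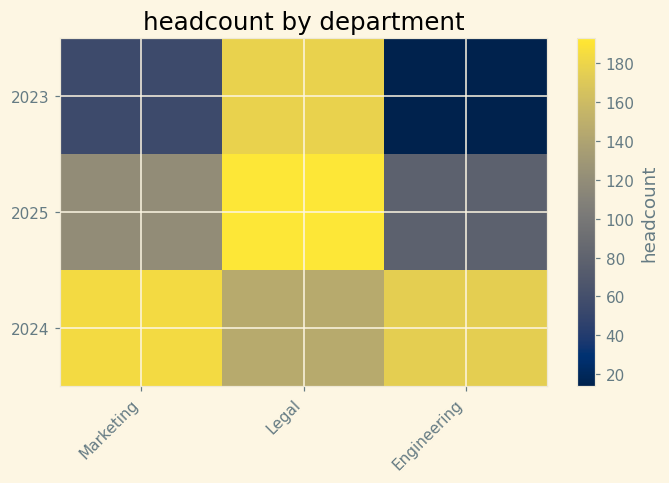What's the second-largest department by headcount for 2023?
Marketing

Top 3 for 2023: Legal ≈ 180, Marketing ≈ 60, Engineering ≈ 20.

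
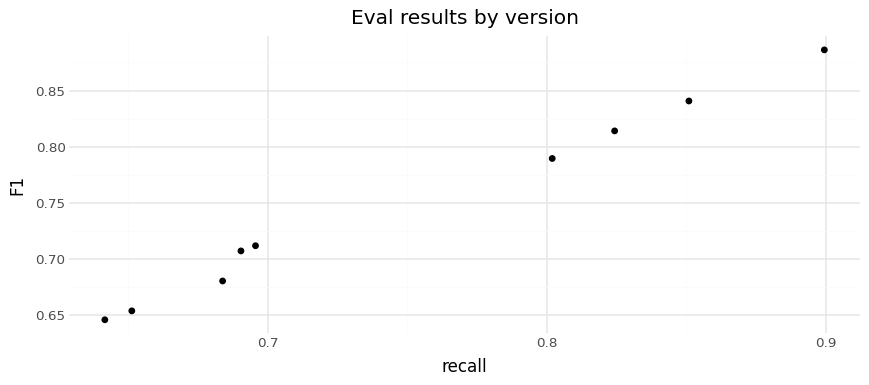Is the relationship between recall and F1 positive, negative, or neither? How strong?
positive, strong

Points are positively correlated; strong (|r| ≈ 1.0).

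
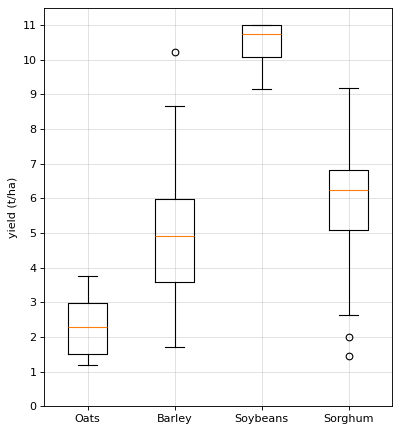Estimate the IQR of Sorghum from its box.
≈ 2

Q3 ≈ 7, Q1 ≈ 5; IQR ≈ 2.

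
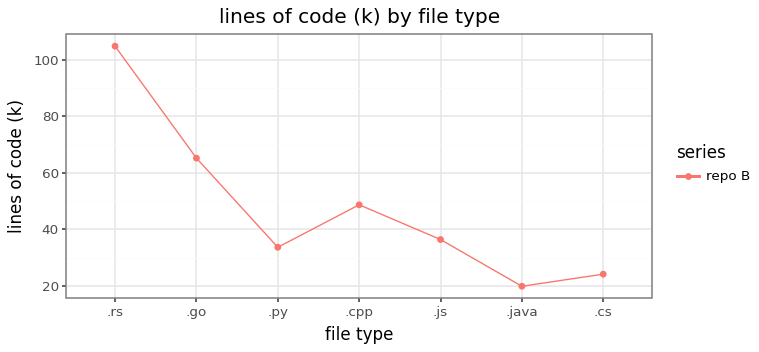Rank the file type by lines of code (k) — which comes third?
Top 4: .rs ≈ 100, .go ≈ 70, .cpp ≈ 50, .js ≈ 40.

.cpp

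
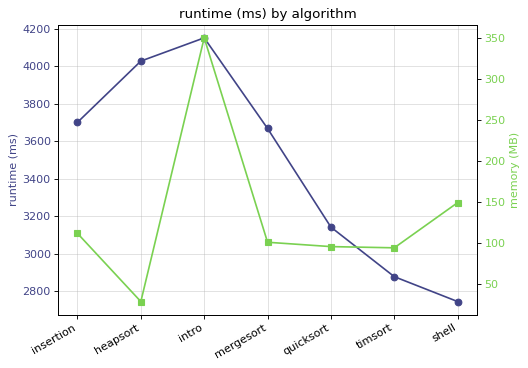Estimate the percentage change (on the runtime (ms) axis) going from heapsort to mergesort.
≈ -10%

heapsort ≈ 4000, mergesort ≈ 3600; (3600 − 4000) / 4000 ≈ -10%.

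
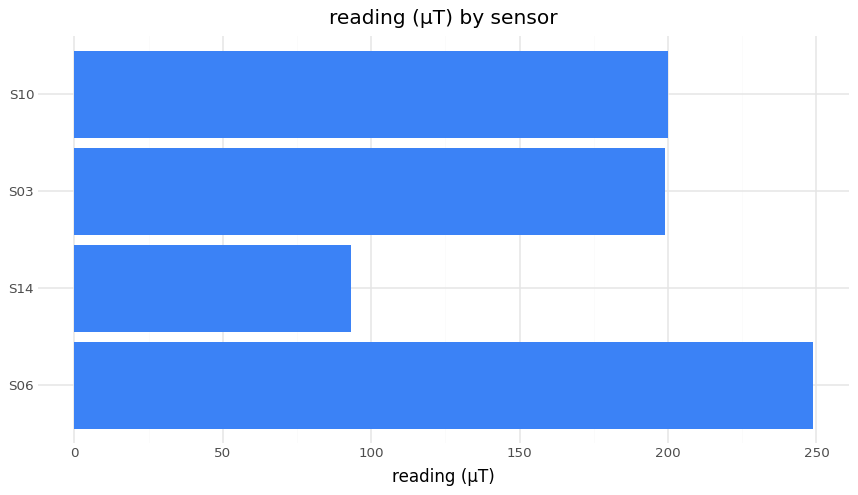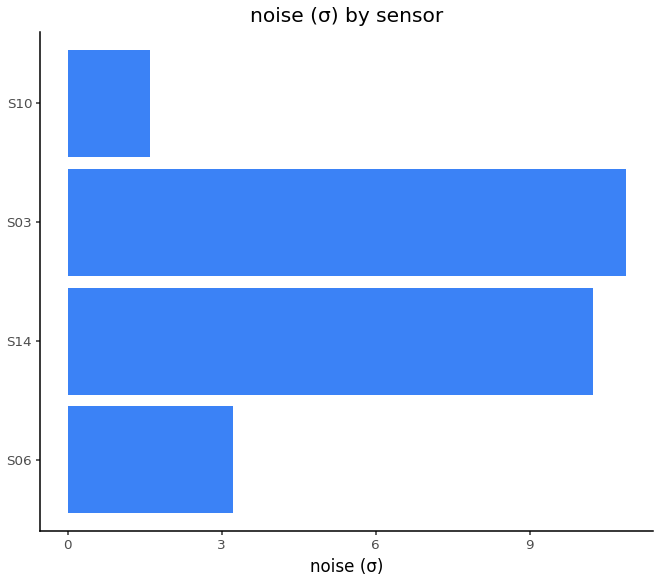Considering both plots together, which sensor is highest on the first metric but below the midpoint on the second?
Chart 2 median noise (σ) ≈ 7; below-median sensors: S06, S10. Among those, S06 has the highest reading (µT) (≈ 250).

S06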